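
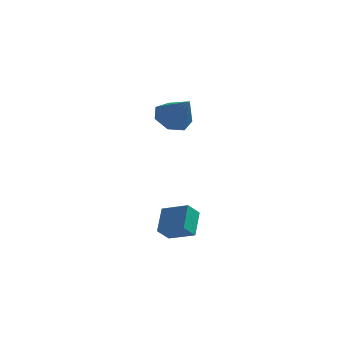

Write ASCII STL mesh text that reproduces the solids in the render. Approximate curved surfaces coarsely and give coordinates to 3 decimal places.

solid 
facet normal -0.554 0.436 -0.709
outer loop
vertex -2.458 2.215 2.163
vertex -3.339 1.721 2.548
vertex -2.932 2.684 2.822
endloop
endfacet
facet normal 0.838 0.479 0.262
outer loop
vertex -2.458 2.215 2.163
vertex -2.932 2.684 2.822
vertex -2.241 0.859 3.952
endloop
endfacet
facet normal -0.554 0.436 -0.709
outer loop
vertex -2.932 2.684 2.822
vertex -3.339 1.721 2.548
vertex -3.712 2.428 3.274
endloop
endfacet
facet normal 0.259 0.577 0.774
outer loop
vertex -2.932 2.684 2.822
vertex -3.712 2.428 3.274
vertex -2.241 0.859 3.952
endloop
endfacet
facet normal -0.554 0.436 -0.709
outer loop
vertex -3.712 2.428 3.274
vertex -3.339 1.721 2.548
vertex -4.211 1.64 3.179
endloop
endfacet
facet normal -0.330 0.096 0.939
outer loop
vertex -3.712 2.428 3.274
vertex -4.211 1.64 3.179
vertex -2.241 0.859 3.952
endloop
endfacet
facet normal -0.554 0.436 -0.709
outer loop
vertex -4.211 1.64 3.179
vertex -3.339 1.721 2.548
vertex -4.053 0.913 2.609
endloop
endfacet
facet normal -0.487 -0.602 0.633
outer loop
vertex -4.211 1.64 3.179
vertex -4.053 0.913 2.609
vertex -2.241 0.859 3.952
endloop
endfacet
facet normal -0.554 0.436 -0.710
outer loop
vertex -4.053 0.913 2.609
vertex -3.339 1.721 2.548
vertex -3.356 0.795 1.993
endloop
endfacet
facet normal -0.093 -0.992 0.085
outer loop
vertex -4.053 0.913 2.609
vertex -3.356 0.795 1.993
vertex -2.241 0.859 3.952
endloop
endfacet
facet normal -0.555 0.435 -0.709
outer loop
vertex -3.356 0.795 1.993
vertex -3.339 1.721 2.548
vertex -2.647 1.374 1.794
endloop
endfacet
facet normal 0.555 -0.779 -0.290
outer loop
vertex -3.356 0.795 1.993
vertex -2.647 1.374 1.794
vertex -2.241 0.859 3.952
endloop
endfacet
facet normal -0.554 0.436 -0.709
outer loop
vertex -2.647 1.374 1.794
vertex -3.339 1.721 2.548
vertex -2.458 2.215 2.163
endloop
endfacet
facet normal 0.969 -0.125 -0.212
outer loop
vertex -2.647 1.374 1.794
vertex -2.458 2.215 2.163
vertex -2.241 0.859 3.952
endloop
endfacet
facet normal -0.921 0.217 -0.324
outer loop
vertex -3.007 -1.579 -2.578
vertex -2.602 -0.919 -3.288
vertex -2.916 -2.767 -3.631
endloop
endfacet
facet normal -0.386 -0.628 0.676
outer loop
vertex -1.498 -3.101 -3.132
vertex -3.007 -1.579 -2.578
vertex -2.916 -2.767 -3.631
endloop
endfacet
facet normal -0.921 0.217 -0.324
outer loop
vertex -2.916 -2.767 -3.631
vertex -2.602 -0.919 -3.288
vertex -2.511 -2.108 -4.341
endloop
endfacet
facet normal 0.057 -0.748 -0.662
outer loop
vertex -2.511 -2.108 -4.341
vertex -1.498 -3.101 -3.132
vertex -2.916 -2.767 -3.631
endloop
endfacet
facet normal -0.057 0.747 0.662
outer loop
vertex -3.007 -1.579 -2.578
vertex -1.184 -1.253 -2.789
vertex -2.602 -0.919 -3.288
endloop
endfacet
facet normal -0.385 -0.628 0.676
outer loop
vertex -1.589 -1.912 -2.079
vertex -3.007 -1.579 -2.578
vertex -1.498 -3.101 -3.132
endloop
endfacet
facet normal -0.057 0.748 0.661
outer loop
vertex -1.589 -1.912 -2.079
vertex -1.184 -1.253 -2.789
vertex -3.007 -1.579 -2.578
endloop
endfacet
facet normal 0.386 0.628 -0.676
outer loop
vertex -2.602 -0.919 -3.288
vertex -1.184 -1.253 -2.789
vertex -2.511 -2.108 -4.341
endloop
endfacet
facet normal 0.057 -0.747 -0.662
outer loop
vertex -1.093 -2.441 -3.842
vertex -1.498 -3.101 -3.132
vertex -2.511 -2.108 -4.341
endloop
endfacet
facet normal 0.385 0.628 -0.676
outer loop
vertex -2.511 -2.108 -4.341
vertex -1.184 -1.253 -2.789
vertex -1.093 -2.441 -3.842
endloop
endfacet
facet normal 0.921 -0.217 0.324
outer loop
vertex -1.093 -2.441 -3.842
vertex -1.589 -1.912 -2.079
vertex -1.498 -3.101 -3.132
endloop
endfacet
facet normal 0.921 -0.217 0.324
outer loop
vertex -1.184 -1.253 -2.789
vertex -1.589 -1.912 -2.079
vertex -1.093 -2.441 -3.842
endloop
endfacet

endsolid


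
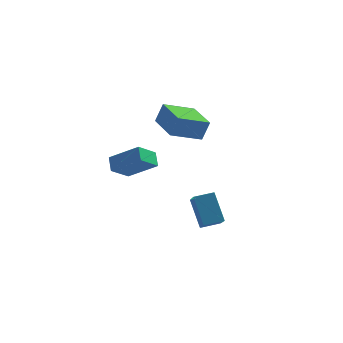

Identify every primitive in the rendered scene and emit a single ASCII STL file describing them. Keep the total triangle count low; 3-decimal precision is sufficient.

solid 
facet normal -0.824 0.160 -0.543
outer loop
vertex -4.369 -2.265 2.203
vertex -4.617 -1.569 2.784
vertex -3.678 -1.365 1.419
endloop
endfacet
facet normal 0.263 -0.741 -0.618
outer loop
vertex -2.103 -1.671 2.456
vertex -4.369 -2.265 2.203
vertex -3.678 -1.365 1.419
endloop
endfacet
facet normal -0.824 0.161 -0.543
outer loop
vertex -3.678 -1.365 1.419
vertex -4.617 -1.569 2.784
vertex -3.925 -0.669 2.0
endloop
endfacet
facet normal 0.501 0.652 -0.569
outer loop
vertex -3.925 -0.669 2.0
vertex -2.103 -1.671 2.456
vertex -3.678 -1.365 1.419
endloop
endfacet
facet normal -0.501 -0.653 0.568
outer loop
vertex -4.369 -2.265 2.203
vertex -3.042 -1.875 3.821
vertex -4.617 -1.569 2.784
endloop
endfacet
facet normal 0.263 -0.741 -0.618
outer loop
vertex -2.795 -2.571 3.24
vertex -4.369 -2.265 2.203
vertex -2.103 -1.671 2.456
endloop
endfacet
facet normal -0.501 -0.652 0.568
outer loop
vertex -2.795 -2.571 3.24
vertex -3.042 -1.875 3.821
vertex -4.369 -2.265 2.203
endloop
endfacet
facet normal -0.263 0.741 0.618
outer loop
vertex -4.617 -1.569 2.784
vertex -3.042 -1.875 3.821
vertex -3.925 -0.669 2.0
endloop
endfacet
facet normal 0.501 0.653 -0.568
outer loop
vertex -2.351 -0.975 3.037
vertex -2.103 -1.671 2.456
vertex -3.925 -0.669 2.0
endloop
endfacet
facet normal -0.263 0.741 0.618
outer loop
vertex -3.925 -0.669 2.0
vertex -3.042 -1.875 3.821
vertex -2.351 -0.975 3.037
endloop
endfacet
facet normal 0.824 -0.160 0.544
outer loop
vertex -2.351 -0.975 3.037
vertex -2.795 -2.571 3.24
vertex -2.103 -1.671 2.456
endloop
endfacet
facet normal 0.825 -0.160 0.543
outer loop
vertex -3.042 -1.875 3.821
vertex -2.795 -2.571 3.24
vertex -2.351 -0.975 3.037
endloop
endfacet
facet normal -0.797 -0.501 0.338
outer loop
vertex -1.674 1.716 4.273
vertex -2.806 3.577 4.361
vertex -2.06 1.537 3.098
endloop
endfacet
facet normal 0.519 -0.854 -0.040
outer loop
vertex -0.554 2.483 2.459
vertex -1.674 1.716 4.273
vertex -2.06 1.537 3.098
endloop
endfacet
facet normal -0.797 -0.501 0.338
outer loop
vertex -2.06 1.537 3.098
vertex -2.806 3.577 4.361
vertex -3.192 3.398 3.186
endloop
endfacet
facet normal -0.309 -0.143 -0.940
outer loop
vertex -3.192 3.398 3.186
vertex -0.554 2.483 2.459
vertex -2.06 1.537 3.098
endloop
endfacet
facet normal 0.309 0.143 0.940
outer loop
vertex -1.674 1.716 4.273
vertex -1.3 4.523 3.722
vertex -2.806 3.577 4.361
endloop
endfacet
facet normal 0.519 -0.854 -0.040
outer loop
vertex -0.168 2.662 3.634
vertex -1.674 1.716 4.273
vertex -0.554 2.483 2.459
endloop
endfacet
facet normal 0.309 0.143 0.940
outer loop
vertex -0.168 2.662 3.634
vertex -1.3 4.523 3.722
vertex -1.674 1.716 4.273
endloop
endfacet
facet normal -0.519 0.854 0.040
outer loop
vertex -2.806 3.577 4.361
vertex -1.3 4.523 3.722
vertex -3.192 3.398 3.186
endloop
endfacet
facet normal -0.309 -0.143 -0.940
outer loop
vertex -1.686 4.344 2.547
vertex -0.554 2.483 2.459
vertex -3.192 3.398 3.186
endloop
endfacet
facet normal -0.519 0.854 0.040
outer loop
vertex -3.192 3.398 3.186
vertex -1.3 4.523 3.722
vertex -1.686 4.344 2.547
endloop
endfacet
facet normal 0.797 0.501 -0.338
outer loop
vertex -1.686 4.344 2.547
vertex -0.168 2.662 3.634
vertex -0.554 2.483 2.459
endloop
endfacet
facet normal 0.797 0.501 -0.338
outer loop
vertex -1.3 4.523 3.722
vertex -0.168 2.662 3.634
vertex -1.686 4.344 2.547
endloop
endfacet
facet normal -0.356 0.460 0.813
outer loop
vertex -0.056 -3.183 1.226
vertex 0.918 -2.787 1.429
vertex -0.509 -1.471 0.06
endloop
endfacet
facet normal -0.910 -0.369 -0.189
outer loop
vertex 0.142 -2.313 -1.429
vertex -0.056 -3.183 1.226
vertex -0.509 -1.471 0.06
endloop
endfacet
facet normal -0.356 0.460 0.813
outer loop
vertex -0.509 -1.471 0.06
vertex 0.918 -2.787 1.429
vertex 0.464 -1.076 0.262
endloop
endfacet
facet normal -0.214 0.807 -0.550
outer loop
vertex 0.464 -1.076 0.262
vertex 0.142 -2.313 -1.429
vertex -0.509 -1.471 0.06
endloop
endfacet
facet normal 0.214 -0.807 0.550
outer loop
vertex -0.056 -3.183 1.226
vertex 1.569 -3.629 -0.06
vertex 0.918 -2.787 1.429
endloop
endfacet
facet normal -0.909 -0.370 -0.189
outer loop
vertex 0.596 -4.024 -0.262
vertex -0.056 -3.183 1.226
vertex 0.142 -2.313 -1.429
endloop
endfacet
facet normal 0.214 -0.807 0.550
outer loop
vertex 0.596 -4.024 -0.262
vertex 1.569 -3.629 -0.06
vertex -0.056 -3.183 1.226
endloop
endfacet
facet normal 0.910 0.370 0.189
outer loop
vertex 0.918 -2.787 1.429
vertex 1.569 -3.629 -0.06
vertex 0.464 -1.076 0.262
endloop
endfacet
facet normal -0.214 0.807 -0.550
outer loop
vertex 1.116 -1.917 -1.226
vertex 0.142 -2.313 -1.429
vertex 0.464 -1.076 0.262
endloop
endfacet
facet normal 0.910 0.370 0.190
outer loop
vertex 0.464 -1.076 0.262
vertex 1.569 -3.629 -0.06
vertex 1.116 -1.917 -1.226
endloop
endfacet
facet normal 0.357 -0.460 -0.813
outer loop
vertex 1.116 -1.917 -1.226
vertex 0.596 -4.024 -0.262
vertex 0.142 -2.313 -1.429
endloop
endfacet
facet normal 0.356 -0.460 -0.814
outer loop
vertex 1.569 -3.629 -0.06
vertex 0.596 -4.024 -0.262
vertex 1.116 -1.917 -1.226
endloop
endfacet

endsolid


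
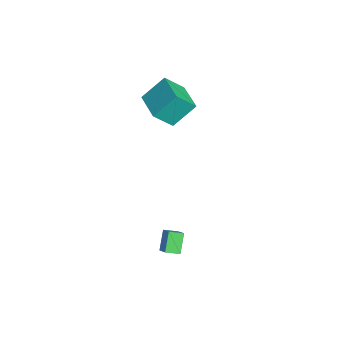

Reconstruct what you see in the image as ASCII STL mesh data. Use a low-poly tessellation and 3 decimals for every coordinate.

solid 
facet normal -0.624 0.273 0.732
outer loop
vertex 1.878 1.491 -2.91
vertex 1.922 2.298 -3.173
vertex 1.091 1.334 -3.523
endloop
endfacet
facet normal -0.052 -0.949 0.310
outer loop
vertex 1.898 0.982 -4.467
vertex 1.878 1.491 -2.91
vertex 1.091 1.334 -3.523
endloop
endfacet
facet normal -0.625 0.274 0.731
outer loop
vertex 1.091 1.334 -3.523
vertex 1.922 2.298 -3.173
vertex 1.136 2.141 -3.787
endloop
endfacet
facet normal -0.779 -0.155 -0.608
outer loop
vertex 1.136 2.141 -3.787
vertex 1.898 0.982 -4.467
vertex 1.091 1.334 -3.523
endloop
endfacet
facet normal 0.779 0.156 0.608
outer loop
vertex 1.878 1.491 -2.91
vertex 2.729 1.946 -4.117
vertex 1.922 2.298 -3.173
endloop
endfacet
facet normal -0.052 -0.949 0.310
outer loop
vertex 2.684 1.139 -3.853
vertex 1.878 1.491 -2.91
vertex 1.898 0.982 -4.467
endloop
endfacet
facet normal 0.779 0.155 0.608
outer loop
vertex 2.684 1.139 -3.853
vertex 2.729 1.946 -4.117
vertex 1.878 1.491 -2.91
endloop
endfacet
facet normal 0.052 0.949 -0.309
outer loop
vertex 1.922 2.298 -3.173
vertex 2.729 1.946 -4.117
vertex 1.136 2.141 -3.787
endloop
endfacet
facet normal -0.779 -0.156 -0.608
outer loop
vertex 1.942 1.789 -4.73
vertex 1.898 0.982 -4.467
vertex 1.136 2.141 -3.787
endloop
endfacet
facet normal 0.052 0.949 -0.310
outer loop
vertex 1.136 2.141 -3.787
vertex 2.729 1.946 -4.117
vertex 1.942 1.789 -4.73
endloop
endfacet
facet normal 0.626 -0.272 -0.731
outer loop
vertex 1.942 1.789 -4.73
vertex 2.684 1.139 -3.853
vertex 1.898 0.982 -4.467
endloop
endfacet
facet normal 0.624 -0.274 -0.731
outer loop
vertex 2.729 1.946 -4.117
vertex 2.684 1.139 -3.853
vertex 1.942 1.789 -4.73
endloop
endfacet
facet normal -0.989 -0.145 -0.007
outer loop
vertex -4.663 2.516 4.225
vertex -4.818 3.63 3.059
vertex -4.461 1.207 2.947
endloop
endfacet
facet normal 0.096 -0.688 0.720
outer loop
vertex -2.542 1.49 2.961
vertex -4.663 2.516 4.225
vertex -4.461 1.207 2.947
endloop
endfacet
facet normal -0.989 -0.145 -0.007
outer loop
vertex -4.461 1.207 2.947
vertex -4.818 3.63 3.059
vertex -4.617 2.322 1.782
endloop
endfacet
facet normal 0.110 -0.711 -0.695
outer loop
vertex -4.617 2.322 1.782
vertex -2.542 1.49 2.961
vertex -4.461 1.207 2.947
endloop
endfacet
facet normal -0.110 0.711 0.694
outer loop
vertex -4.663 2.516 4.225
vertex -2.899 3.913 3.073
vertex -4.818 3.63 3.059
endloop
endfacet
facet normal 0.096 -0.688 0.720
outer loop
vertex -2.743 2.798 4.238
vertex -4.663 2.516 4.225
vertex -2.542 1.49 2.961
endloop
endfacet
facet normal -0.109 0.711 0.695
outer loop
vertex -2.743 2.798 4.238
vertex -2.899 3.913 3.073
vertex -4.663 2.516 4.225
endloop
endfacet
facet normal -0.096 0.688 -0.720
outer loop
vertex -4.818 3.63 3.059
vertex -2.899 3.913 3.073
vertex -4.617 2.322 1.782
endloop
endfacet
facet normal 0.109 -0.711 -0.694
outer loop
vertex -2.697 2.604 1.795
vertex -2.542 1.49 2.961
vertex -4.617 2.322 1.782
endloop
endfacet
facet normal -0.096 0.688 -0.720
outer loop
vertex -4.617 2.322 1.782
vertex -2.899 3.913 3.073
vertex -2.697 2.604 1.795
endloop
endfacet
facet normal 0.989 0.145 0.007
outer loop
vertex -2.697 2.604 1.795
vertex -2.743 2.798 4.238
vertex -2.542 1.49 2.961
endloop
endfacet
facet normal 0.989 0.146 0.007
outer loop
vertex -2.899 3.913 3.073
vertex -2.743 2.798 4.238
vertex -2.697 2.604 1.795
endloop
endfacet

endsolid


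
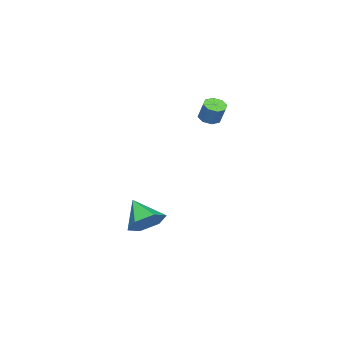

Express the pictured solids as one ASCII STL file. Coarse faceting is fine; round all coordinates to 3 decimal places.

solid 
facet normal -0.279 -0.376 -0.884
outer loop
vertex -2.073 -0.211 1.543
vertex -2.414 0.226 1.465
vertex -1.879 0.115 1.343
endloop
endfacet
facet normal 0.847 -0.530 -0.042
outer loop
vertex -2.073 -0.211 1.543
vertex -1.879 0.115 1.343
vertex -1.785 0.177 2.453
endloop
endfacet
facet normal 0.846 -0.531 -0.042
outer loop
vertex -1.785 0.177 2.453
vertex -1.879 0.115 1.343
vertex -1.591 0.502 2.253
endloop
endfacet
facet normal 0.280 0.376 0.883
outer loop
vertex -1.785 0.177 2.453
vertex -1.591 0.502 2.253
vertex -2.126 0.614 2.375
endloop
endfacet
facet normal -0.280 -0.377 -0.883
outer loop
vertex -1.879 0.115 1.343
vertex -2.414 0.226 1.465
vertex -1.999 0.506 1.214
endloop
endfacet
facet normal 0.919 0.163 -0.360
outer loop
vertex -1.879 0.115 1.343
vertex -1.999 0.506 1.214
vertex -1.591 0.502 2.253
endloop
endfacet
facet normal 0.919 0.161 -0.360
outer loop
vertex -1.591 0.502 2.253
vertex -1.999 0.506 1.214
vertex -1.71 0.893 2.124
endloop
endfacet
facet normal 0.280 0.377 0.883
outer loop
vertex -1.591 0.502 2.253
vertex -1.71 0.893 2.124
vertex -2.126 0.614 2.375
endloop
endfacet
facet normal -0.281 -0.375 -0.883
outer loop
vertex -1.999 0.506 1.214
vertex -2.414 0.226 1.465
vertex -2.362 0.733 1.233
endloop
endfacet
facet normal 0.451 0.761 -0.467
outer loop
vertex -1.999 0.506 1.214
vertex -2.362 0.733 1.233
vertex -1.71 0.893 2.124
endloop
endfacet
facet normal 0.453 0.759 -0.468
outer loop
vertex -1.71 0.893 2.124
vertex -2.362 0.733 1.233
vertex -2.073 1.121 2.142
endloop
endfacet
facet normal 0.280 0.377 0.883
outer loop
vertex -1.71 0.893 2.124
vertex -2.073 1.121 2.142
vertex -2.126 0.614 2.375
endloop
endfacet
facet normal -0.279 -0.376 -0.884
outer loop
vertex -2.362 0.733 1.233
vertex -2.414 0.226 1.465
vertex -2.755 0.663 1.387
endloop
endfacet
facet normal -0.280 0.912 -0.300
outer loop
vertex -2.362 0.733 1.233
vertex -2.755 0.663 1.387
vertex -2.073 1.121 2.142
endloop
endfacet
facet normal -0.280 0.912 -0.300
outer loop
vertex -2.073 1.121 2.142
vertex -2.755 0.663 1.387
vertex -2.467 1.051 2.297
endloop
endfacet
facet normal 0.280 0.376 0.883
outer loop
vertex -2.073 1.121 2.142
vertex -2.467 1.051 2.297
vertex -2.126 0.614 2.375
endloop
endfacet
facet normal -0.280 -0.376 -0.883
outer loop
vertex -2.755 0.663 1.387
vertex -2.414 0.226 1.465
vertex -2.949 0.338 1.587
endloop
endfacet
facet normal -0.846 0.531 0.042
outer loop
vertex -2.755 0.663 1.387
vertex -2.949 0.338 1.587
vertex -2.467 1.051 2.297
endloop
endfacet
facet normal -0.847 0.530 0.043
outer loop
vertex -2.467 1.051 2.297
vertex -2.949 0.338 1.587
vertex -2.661 0.725 2.497
endloop
endfacet
facet normal 0.279 0.376 0.884
outer loop
vertex -2.467 1.051 2.297
vertex -2.661 0.725 2.497
vertex -2.126 0.614 2.375
endloop
endfacet
facet normal -0.280 -0.377 -0.883
outer loop
vertex -2.949 0.338 1.587
vertex -2.414 0.226 1.465
vertex -2.83 -0.053 1.716
endloop
endfacet
facet normal -0.919 -0.161 0.359
outer loop
vertex -2.949 0.338 1.587
vertex -2.83 -0.053 1.716
vertex -2.661 0.725 2.497
endloop
endfacet
facet normal -0.918 -0.163 0.361
outer loop
vertex -2.661 0.725 2.497
vertex -2.83 -0.053 1.716
vertex -2.541 0.334 2.626
endloop
endfacet
facet normal 0.280 0.377 0.883
outer loop
vertex -2.661 0.725 2.497
vertex -2.541 0.334 2.626
vertex -2.126 0.614 2.375
endloop
endfacet
facet normal -0.280 -0.377 -0.883
outer loop
vertex -2.83 -0.053 1.716
vertex -2.414 0.226 1.465
vertex -2.467 -0.281 1.698
endloop
endfacet
facet normal -0.454 -0.759 0.467
outer loop
vertex -2.83 -0.053 1.716
vertex -2.467 -0.281 1.698
vertex -2.541 0.334 2.626
endloop
endfacet
facet normal -0.451 -0.760 0.468
outer loop
vertex -2.541 0.334 2.626
vertex -2.467 -0.281 1.698
vertex -2.178 0.107 2.607
endloop
endfacet
facet normal 0.281 0.375 0.883
outer loop
vertex -2.541 0.334 2.626
vertex -2.178 0.107 2.607
vertex -2.126 0.614 2.375
endloop
endfacet
facet normal -0.280 -0.376 -0.883
outer loop
vertex -2.467 -0.281 1.698
vertex -2.414 0.226 1.465
vertex -2.073 -0.211 1.543
endloop
endfacet
facet normal 0.280 -0.912 0.300
outer loop
vertex -2.467 -0.281 1.698
vertex -2.073 -0.211 1.543
vertex -2.178 0.107 2.607
endloop
endfacet
facet normal 0.280 -0.912 0.300
outer loop
vertex -2.178 0.107 2.607
vertex -2.073 -0.211 1.543
vertex -1.785 0.177 2.453
endloop
endfacet
facet normal 0.279 0.376 0.884
outer loop
vertex -2.178 0.107 2.607
vertex -1.785 0.177 2.453
vertex -2.126 0.614 2.375
endloop
endfacet
facet normal 0.409 0.644 -0.646
outer loop
vertex 1.506 -2.003 -4.453
vertex 0.987 -1.3 -4.081
vertex 1.848 -1.493 -3.728
endloop
endfacet
facet normal 0.549 -0.783 0.292
outer loop
vertex 1.506 -2.003 -4.453
vertex 1.848 -1.493 -3.728
vertex 0.353 -2.3 -3.079
endloop
endfacet
facet normal 0.409 0.644 -0.646
outer loop
vertex 1.848 -1.493 -3.728
vertex 0.987 -1.3 -4.081
vertex 1.328 -0.79 -3.356
endloop
endfacet
facet normal 0.453 -0.131 0.882
outer loop
vertex 1.848 -1.493 -3.728
vertex 1.328 -0.79 -3.356
vertex 0.353 -2.3 -3.079
endloop
endfacet
facet normal 0.408 0.645 -0.646
outer loop
vertex 1.328 -0.79 -3.356
vertex 0.987 -1.3 -4.081
vertex 0.467 -0.598 -3.708
endloop
endfacet
facet normal -0.287 0.349 0.892
outer loop
vertex 1.328 -0.79 -3.356
vertex 0.467 -0.598 -3.708
vertex 0.353 -2.3 -3.079
endloop
endfacet
facet normal 0.408 0.645 -0.646
outer loop
vertex 0.467 -0.598 -3.708
vertex 0.987 -1.3 -4.081
vertex 0.126 -1.108 -4.433
endloop
endfacet
facet normal -0.933 0.178 0.313
outer loop
vertex 0.467 -0.598 -3.708
vertex 0.126 -1.108 -4.433
vertex 0.353 -2.3 -3.079
endloop
endfacet
facet normal 0.408 0.644 -0.647
outer loop
vertex 0.126 -1.108 -4.433
vertex 0.987 -1.3 -4.081
vertex 0.645 -1.811 -4.806
endloop
endfacet
facet normal -0.837 -0.472 -0.275
outer loop
vertex 0.126 -1.108 -4.433
vertex 0.645 -1.811 -4.806
vertex 0.353 -2.3 -3.079
endloop
endfacet
facet normal 0.409 0.644 -0.647
outer loop
vertex 0.645 -1.811 -4.806
vertex 0.987 -1.3 -4.081
vertex 1.506 -2.003 -4.453
endloop
endfacet
facet normal -0.095 -0.953 -0.286
outer loop
vertex 0.645 -1.811 -4.806
vertex 1.506 -2.003 -4.453
vertex 0.353 -2.3 -3.079
endloop
endfacet

endsolid


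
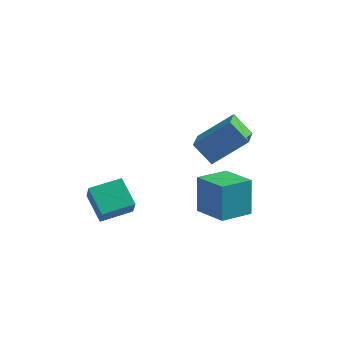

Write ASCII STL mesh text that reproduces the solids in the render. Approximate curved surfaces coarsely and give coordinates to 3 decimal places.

solid 
facet normal -0.846 0.487 -0.216
outer loop
vertex 1.335 0.968 1.059
vertex 2.203 2.357 0.789
vertex 1.534 0.479 -0.819
endloop
endfacet
facet normal -0.523 -0.837 0.162
outer loop
vertex 3.057 -0.397 -0.429
vertex 1.335 0.968 1.059
vertex 1.534 0.479 -0.819
endloop
endfacet
facet normal -0.846 0.487 -0.216
outer loop
vertex 1.534 0.479 -0.819
vertex 2.203 2.357 0.789
vertex 2.402 1.869 -1.088
endloop
endfacet
facet normal 0.103 -0.250 -0.963
outer loop
vertex 2.402 1.869 -1.088
vertex 3.057 -0.397 -0.429
vertex 1.534 0.479 -0.819
endloop
endfacet
facet normal -0.102 0.251 0.963
outer loop
vertex 1.335 0.968 1.059
vertex 3.726 1.481 1.179
vertex 2.203 2.357 0.789
endloop
endfacet
facet normal -0.523 -0.837 0.162
outer loop
vertex 2.858 0.091 1.448
vertex 1.335 0.968 1.059
vertex 3.057 -0.397 -0.429
endloop
endfacet
facet normal -0.102 0.250 0.963
outer loop
vertex 2.858 0.091 1.448
vertex 3.726 1.481 1.179
vertex 1.335 0.968 1.059
endloop
endfacet
facet normal 0.523 0.837 -0.162
outer loop
vertex 2.203 2.357 0.789
vertex 3.726 1.481 1.179
vertex 2.402 1.869 -1.088
endloop
endfacet
facet normal 0.102 -0.251 -0.963
outer loop
vertex 3.925 0.992 -0.699
vertex 3.057 -0.397 -0.429
vertex 2.402 1.869 -1.088
endloop
endfacet
facet normal 0.523 0.837 -0.162
outer loop
vertex 2.402 1.869 -1.088
vertex 3.726 1.481 1.179
vertex 3.925 0.992 -0.699
endloop
endfacet
facet normal 0.846 -0.487 0.216
outer loop
vertex 3.925 0.992 -0.699
vertex 2.858 0.091 1.448
vertex 3.057 -0.397 -0.429
endloop
endfacet
facet normal 0.846 -0.487 0.216
outer loop
vertex 3.726 1.481 1.179
vertex 2.858 0.091 1.448
vertex 3.925 0.992 -0.699
endloop
endfacet
facet normal -0.702 0.104 0.705
outer loop
vertex 0.907 1.535 2.764
vertex 2.319 2.451 4.036
vertex 0.386 3.45 1.963
endloop
endfacet
facet normal -0.669 -0.434 -0.603
outer loop
vertex 1.341 3.309 1.004
vertex 0.907 1.535 2.764
vertex 0.386 3.45 1.963
endloop
endfacet
facet normal -0.702 0.104 0.705
outer loop
vertex 0.386 3.45 1.963
vertex 2.319 2.451 4.036
vertex 1.799 4.366 3.235
endloop
endfacet
facet normal -0.243 0.895 -0.374
outer loop
vertex 1.799 4.366 3.235
vertex 1.341 3.309 1.004
vertex 0.386 3.45 1.963
endloop
endfacet
facet normal 0.244 -0.895 0.374
outer loop
vertex 0.907 1.535 2.764
vertex 3.274 2.31 3.077
vertex 2.319 2.451 4.036
endloop
endfacet
facet normal -0.670 -0.434 -0.603
outer loop
vertex 1.861 1.394 1.805
vertex 0.907 1.535 2.764
vertex 1.341 3.309 1.004
endloop
endfacet
facet normal 0.244 -0.895 0.374
outer loop
vertex 1.861 1.394 1.805
vertex 3.274 2.31 3.077
vertex 0.907 1.535 2.764
endloop
endfacet
facet normal 0.669 0.434 0.603
outer loop
vertex 2.319 2.451 4.036
vertex 3.274 2.31 3.077
vertex 1.799 4.366 3.235
endloop
endfacet
facet normal -0.244 0.895 -0.374
outer loop
vertex 2.753 4.225 2.276
vertex 1.341 3.309 1.004
vertex 1.799 4.366 3.235
endloop
endfacet
facet normal 0.670 0.434 0.602
outer loop
vertex 1.799 4.366 3.235
vertex 3.274 2.31 3.077
vertex 2.753 4.225 2.276
endloop
endfacet
facet normal 0.702 -0.104 -0.704
outer loop
vertex 2.753 4.225 2.276
vertex 1.861 1.394 1.805
vertex 1.341 3.309 1.004
endloop
endfacet
facet normal 0.702 -0.104 -0.705
outer loop
vertex 3.274 2.31 3.077
vertex 1.861 1.394 1.805
vertex 2.753 4.225 2.276
endloop
endfacet
facet normal -0.643 0.538 0.545
outer loop
vertex -3.244 -0.702 0.179
vertex -2.105 0.427 0.408
vertex -3.63 -0.1 -0.871
endloop
endfacet
facet normal -0.703 -0.697 -0.141
outer loop
vertex -2.595 -0.967 -1.748
vertex -3.244 -0.702 0.179
vertex -3.63 -0.1 -0.871
endloop
endfacet
facet normal -0.643 0.538 0.545
outer loop
vertex -3.63 -0.1 -0.871
vertex -2.105 0.427 0.408
vertex -2.491 1.029 -0.642
endloop
endfacet
facet normal -0.304 0.474 -0.827
outer loop
vertex -2.491 1.029 -0.642
vertex -2.595 -0.967 -1.748
vertex -3.63 -0.1 -0.871
endloop
endfacet
facet normal 0.304 -0.474 0.827
outer loop
vertex -3.244 -0.702 0.179
vertex -1.07 -0.44 -0.469
vertex -2.105 0.427 0.408
endloop
endfacet
facet normal -0.703 -0.697 -0.141
outer loop
vertex -2.209 -1.569 -0.698
vertex -3.244 -0.702 0.179
vertex -2.595 -0.967 -1.748
endloop
endfacet
facet normal 0.304 -0.474 0.827
outer loop
vertex -2.209 -1.569 -0.698
vertex -1.07 -0.44 -0.469
vertex -3.244 -0.702 0.179
endloop
endfacet
facet normal 0.703 0.697 0.141
outer loop
vertex -2.105 0.427 0.408
vertex -1.07 -0.44 -0.469
vertex -2.491 1.029 -0.642
endloop
endfacet
facet normal -0.304 0.474 -0.827
outer loop
vertex -1.456 0.162 -1.519
vertex -2.595 -0.967 -1.748
vertex -2.491 1.029 -0.642
endloop
endfacet
facet normal 0.703 0.697 0.141
outer loop
vertex -2.491 1.029 -0.642
vertex -1.07 -0.44 -0.469
vertex -1.456 0.162 -1.519
endloop
endfacet
facet normal 0.643 -0.538 -0.545
outer loop
vertex -1.456 0.162 -1.519
vertex -2.209 -1.569 -0.698
vertex -2.595 -0.967 -1.748
endloop
endfacet
facet normal 0.643 -0.538 -0.545
outer loop
vertex -1.07 -0.44 -0.469
vertex -2.209 -1.569 -0.698
vertex -1.456 0.162 -1.519
endloop
endfacet

endsolid


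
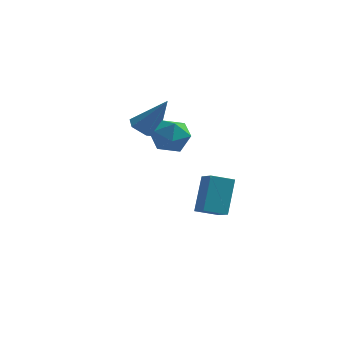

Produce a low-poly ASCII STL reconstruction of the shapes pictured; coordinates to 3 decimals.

solid 
facet normal -0.389 -0.175 0.905
outer loop
vertex -0.079 -1.227 2.874
vertex -0.206 -2.251 2.621
vertex 0.698 -1.923 3.073
endloop
endfacet
facet normal 0.084 0.360 0.929
outer loop
vertex -0.079 -1.227 2.874
vertex 0.698 -1.923 3.073
vertex 0.932 -0.965 2.681
endloop
endfacet
facet normal -0.134 0.868 0.479
outer loop
vertex -0.079 -1.227 2.874
vertex 0.932 -0.965 2.681
vertex 0.173 -0.699 1.987
endloop
endfacet
facet normal -0.742 0.648 0.175
outer loop
vertex -0.079 -1.227 2.874
vertex 0.173 -0.699 1.987
vertex -0.53 -1.494 1.95
endloop
endfacet
facet normal -0.899 0.003 0.438
outer loop
vertex -0.079 -1.227 2.874
vertex -0.53 -1.494 1.95
vertex -0.206 -2.251 2.621
endloop
endfacet
facet normal 0.710 0.111 0.695
outer loop
vertex 0.932 -0.965 2.681
vertex 0.698 -1.923 3.073
vertex 1.43 -1.826 2.31
endloop
endfacet
facet normal -0.054 -0.753 0.655
outer loop
vertex 0.698 -1.923 3.073
vertex -0.206 -2.251 2.621
vertex 0.727 -2.621 2.273
endloop
endfacet
facet normal -0.879 -0.465 -0.100
outer loop
vertex -0.206 -2.251 2.621
vertex -0.53 -1.494 1.95
vertex -0.032 -2.355 1.579
endloop
endfacet
facet normal -0.625 0.577 -0.526
outer loop
vertex -0.53 -1.494 1.95
vertex 0.173 -0.699 1.987
vertex 0.202 -1.397 1.187
endloop
endfacet
facet normal 0.358 0.933 -0.033
outer loop
vertex 0.173 -0.699 1.987
vertex 0.932 -0.965 2.681
vertex 1.106 -1.069 1.639
endloop
endfacet
facet normal 0.742 -0.648 -0.175
outer loop
vertex 0.979 -2.093 1.386
vertex 1.43 -1.826 2.31
vertex 0.727 -2.621 2.273
endloop
endfacet
facet normal 0.134 -0.868 -0.479
outer loop
vertex 0.979 -2.093 1.386
vertex 0.727 -2.621 2.273
vertex -0.032 -2.355 1.579
endloop
endfacet
facet normal -0.084 -0.360 -0.929
outer loop
vertex 0.979 -2.093 1.386
vertex -0.032 -2.355 1.579
vertex 0.202 -1.397 1.187
endloop
endfacet
facet normal 0.389 0.175 -0.905
outer loop
vertex 0.979 -2.093 1.386
vertex 0.202 -1.397 1.187
vertex 1.106 -1.069 1.639
endloop
endfacet
facet normal 0.899 -0.003 -0.438
outer loop
vertex 0.979 -2.093 1.386
vertex 1.106 -1.069 1.639
vertex 1.43 -1.826 2.31
endloop
endfacet
facet normal 0.625 -0.577 0.526
outer loop
vertex 0.727 -2.621 2.273
vertex 1.43 -1.826 2.31
vertex 0.698 -1.923 3.073
endloop
endfacet
facet normal -0.358 -0.933 0.033
outer loop
vertex -0.032 -2.355 1.579
vertex 0.727 -2.621 2.273
vertex -0.206 -2.251 2.621
endloop
endfacet
facet normal -0.710 -0.111 -0.695
outer loop
vertex 0.202 -1.397 1.187
vertex -0.032 -2.355 1.579
vertex -0.53 -1.494 1.95
endloop
endfacet
facet normal 0.054 0.753 -0.655
outer loop
vertex 1.106 -1.069 1.639
vertex 0.202 -1.397 1.187
vertex 0.173 -0.699 1.987
endloop
endfacet
facet normal 0.879 0.465 0.100
outer loop
vertex 1.43 -1.826 2.31
vertex 1.106 -1.069 1.639
vertex 0.932 -0.965 2.681
endloop
endfacet
facet normal -0.855 -0.405 0.325
outer loop
vertex 1.6 1.801 -2.078
vertex 0.964 2.679 -2.658
vertex 1.511 0.567 -3.849
endloop
endfacet
facet normal 0.518 -0.714 0.471
outer loop
vertex 2.596 1.081 -4.262
vertex 1.6 1.801 -2.078
vertex 1.511 0.567 -3.849
endloop
endfacet
facet normal -0.854 -0.405 0.326
outer loop
vertex 1.511 0.567 -3.849
vertex 0.964 2.679 -2.658
vertex 0.874 1.445 -4.429
endloop
endfacet
facet normal -0.041 -0.571 -0.820
outer loop
vertex 0.874 1.445 -4.429
vertex 2.596 1.081 -4.262
vertex 1.511 0.567 -3.849
endloop
endfacet
facet normal 0.041 0.571 0.820
outer loop
vertex 1.6 1.801 -2.078
vertex 2.049 3.193 -3.071
vertex 0.964 2.679 -2.658
endloop
endfacet
facet normal 0.517 -0.714 0.471
outer loop
vertex 2.686 2.315 -2.491
vertex 1.6 1.801 -2.078
vertex 2.596 1.081 -4.262
endloop
endfacet
facet normal 0.041 0.571 0.820
outer loop
vertex 2.686 2.315 -2.491
vertex 2.049 3.193 -3.071
vertex 1.6 1.801 -2.078
endloop
endfacet
facet normal -0.518 0.714 -0.471
outer loop
vertex 0.964 2.679 -2.658
vertex 2.049 3.193 -3.071
vertex 0.874 1.445 -4.429
endloop
endfacet
facet normal -0.041 -0.571 -0.820
outer loop
vertex 1.96 1.959 -4.842
vertex 2.596 1.081 -4.262
vertex 0.874 1.445 -4.429
endloop
endfacet
facet normal -0.517 0.714 -0.472
outer loop
vertex 0.874 1.445 -4.429
vertex 2.049 3.193 -3.071
vertex 1.96 1.959 -4.842
endloop
endfacet
facet normal 0.855 0.404 -0.325
outer loop
vertex 1.96 1.959 -4.842
vertex 2.686 2.315 -2.491
vertex 2.596 1.081 -4.262
endloop
endfacet
facet normal 0.854 0.405 -0.325
outer loop
vertex 2.049 3.193 -3.071
vertex 2.686 2.315 -2.491
vertex 1.96 1.959 -4.842
endloop
endfacet
facet normal -0.511 -0.104 -0.853
outer loop
vertex -1.027 1.618 0.878
vertex -1.464 0.95 1.221
vertex -1.77 1.76 1.306
endloop
endfacet
facet normal 0.254 0.959 0.122
outer loop
vertex -1.027 1.618 0.878
vertex -1.77 1.76 1.306
vertex -0.376 1.17 3.039
endloop
endfacet
facet normal -0.512 -0.104 -0.853
outer loop
vertex -1.77 1.76 1.306
vertex -1.464 0.95 1.221
vertex -2.208 1.091 1.65
endloop
endfacet
facet normal -0.486 0.630 0.606
outer loop
vertex -1.77 1.76 1.306
vertex -2.208 1.091 1.65
vertex -0.376 1.17 3.039
endloop
endfacet
facet normal -0.512 -0.104 -0.853
outer loop
vertex -2.208 1.091 1.65
vertex -1.464 0.95 1.221
vertex -1.902 0.281 1.565
endloop
endfacet
facet normal -0.569 -0.296 0.767
outer loop
vertex -2.208 1.091 1.65
vertex -1.902 0.281 1.565
vertex -0.376 1.17 3.039
endloop
endfacet
facet normal -0.512 -0.103 -0.853
outer loop
vertex -1.902 0.281 1.565
vertex -1.464 0.95 1.221
vertex -1.159 0.14 1.136
endloop
endfacet
facet normal 0.088 -0.891 0.446
outer loop
vertex -1.902 0.281 1.565
vertex -1.159 0.14 1.136
vertex -0.376 1.17 3.039
endloop
endfacet
facet normal -0.511 -0.103 -0.853
outer loop
vertex -1.159 0.14 1.136
vertex -1.464 0.95 1.221
vertex -0.721 0.808 0.793
endloop
endfacet
facet normal 0.827 -0.561 -0.037
outer loop
vertex -1.159 0.14 1.136
vertex -0.721 0.808 0.793
vertex -0.376 1.17 3.039
endloop
endfacet
facet normal -0.511 -0.104 -0.853
outer loop
vertex -0.721 0.808 0.793
vertex -1.464 0.95 1.221
vertex -1.027 1.618 0.878
endloop
endfacet
facet normal 0.910 0.365 -0.199
outer loop
vertex -0.721 0.808 0.793
vertex -1.027 1.618 0.878
vertex -0.376 1.17 3.039
endloop
endfacet

endsolid


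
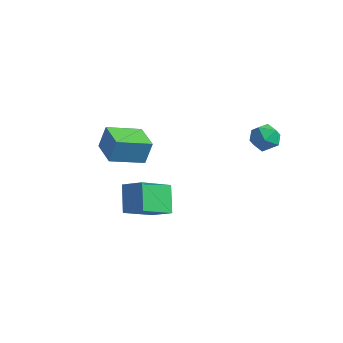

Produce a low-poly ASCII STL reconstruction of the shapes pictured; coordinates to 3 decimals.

solid 
facet normal -0.613 -0.712 0.341
outer loop
vertex -3.516 -2.928 2.511
vertex -4.692 -1.995 2.345
vertex -3.678 -3.334 1.372
endloop
endfacet
facet normal 0.779 -0.618 0.110
outer loop
vertex -2.568 -2.045 0.755
vertex -3.516 -2.928 2.511
vertex -3.678 -3.334 1.372
endloop
endfacet
facet normal -0.613 -0.712 0.341
outer loop
vertex -3.678 -3.334 1.372
vertex -4.692 -1.995 2.345
vertex -4.854 -2.401 1.206
endloop
endfacet
facet normal -0.132 -0.333 -0.934
outer loop
vertex -4.854 -2.401 1.206
vertex -2.568 -2.045 0.755
vertex -3.678 -3.334 1.372
endloop
endfacet
facet normal 0.132 0.333 0.934
outer loop
vertex -3.516 -2.928 2.511
vertex -3.582 -0.706 1.728
vertex -4.692 -1.995 2.345
endloop
endfacet
facet normal 0.779 -0.618 0.110
outer loop
vertex -2.406 -1.639 1.894
vertex -3.516 -2.928 2.511
vertex -2.568 -2.045 0.755
endloop
endfacet
facet normal 0.132 0.333 0.934
outer loop
vertex -2.406 -1.639 1.894
vertex -3.582 -0.706 1.728
vertex -3.516 -2.928 2.511
endloop
endfacet
facet normal -0.779 0.618 -0.110
outer loop
vertex -4.692 -1.995 2.345
vertex -3.582 -0.706 1.728
vertex -4.854 -2.401 1.206
endloop
endfacet
facet normal -0.132 -0.333 -0.934
outer loop
vertex -3.744 -1.112 0.589
vertex -2.568 -2.045 0.755
vertex -4.854 -2.401 1.206
endloop
endfacet
facet normal -0.779 0.618 -0.110
outer loop
vertex -4.854 -2.401 1.206
vertex -3.582 -0.706 1.728
vertex -3.744 -1.112 0.589
endloop
endfacet
facet normal 0.613 0.712 -0.341
outer loop
vertex -3.744 -1.112 0.589
vertex -2.406 -1.639 1.894
vertex -2.568 -2.045 0.755
endloop
endfacet
facet normal 0.613 0.712 -0.341
outer loop
vertex -3.582 -0.706 1.728
vertex -2.406 -1.639 1.894
vertex -3.744 -1.112 0.589
endloop
endfacet
facet normal 0.265 -0.290 0.920
outer loop
vertex 2.422 1.148 2.98
vertex 1.676 0.827 3.094
vertex 2.276 0.367 2.776
endloop
endfacet
facet normal 0.829 -0.281 0.483
outer loop
vertex 2.422 1.148 2.98
vertex 2.276 0.367 2.776
vertex 2.725 0.843 2.282
endloop
endfacet
facet normal 0.897 0.381 0.223
outer loop
vertex 2.422 1.148 2.98
vertex 2.725 0.843 2.282
vertex 2.402 1.597 2.294
endloop
endfacet
facet normal 0.375 0.781 0.500
outer loop
vertex 2.422 1.148 2.98
vertex 2.402 1.597 2.294
vertex 1.754 1.587 2.796
endloop
endfacet
facet normal -0.015 0.366 0.930
outer loop
vertex 2.422 1.148 2.98
vertex 1.754 1.587 2.796
vertex 1.676 0.827 3.094
endloop
endfacet
facet normal 0.692 -0.719 -0.064
outer loop
vertex 2.725 0.843 2.282
vertex 2.276 0.367 2.776
vertex 2.166 0.333 1.964
endloop
endfacet
facet normal -0.221 -0.733 0.644
outer loop
vertex 2.276 0.367 2.776
vertex 1.676 0.827 3.094
vertex 1.518 0.323 2.466
endloop
endfacet
facet normal -0.675 0.328 0.661
outer loop
vertex 1.676 0.827 3.094
vertex 1.754 1.587 2.796
vertex 1.195 1.077 2.478
endloop
endfacet
facet normal -0.043 0.998 -0.036
outer loop
vertex 1.754 1.587 2.796
vertex 2.402 1.597 2.294
vertex 1.644 1.553 1.984
endloop
endfacet
facet normal 0.802 0.351 -0.484
outer loop
vertex 2.402 1.597 2.294
vertex 2.725 0.843 2.282
vertex 2.244 1.093 1.666
endloop
endfacet
facet normal -0.375 -0.781 -0.500
outer loop
vertex 1.498 0.772 1.78
vertex 2.166 0.333 1.964
vertex 1.518 0.323 2.466
endloop
endfacet
facet normal -0.897 -0.381 -0.223
outer loop
vertex 1.498 0.772 1.78
vertex 1.518 0.323 2.466
vertex 1.195 1.077 2.478
endloop
endfacet
facet normal -0.829 0.281 -0.483
outer loop
vertex 1.498 0.772 1.78
vertex 1.195 1.077 2.478
vertex 1.644 1.553 1.984
endloop
endfacet
facet normal -0.265 0.290 -0.920
outer loop
vertex 1.498 0.772 1.78
vertex 1.644 1.553 1.984
vertex 2.244 1.093 1.666
endloop
endfacet
facet normal 0.015 -0.366 -0.930
outer loop
vertex 1.498 0.772 1.78
vertex 2.244 1.093 1.666
vertex 2.166 0.333 1.964
endloop
endfacet
facet normal 0.043 -0.998 0.036
outer loop
vertex 1.518 0.323 2.466
vertex 2.166 0.333 1.964
vertex 2.276 0.367 2.776
endloop
endfacet
facet normal -0.802 -0.351 0.484
outer loop
vertex 1.195 1.077 2.478
vertex 1.518 0.323 2.466
vertex 1.676 0.827 3.094
endloop
endfacet
facet normal -0.692 0.719 0.064
outer loop
vertex 1.644 1.553 1.984
vertex 1.195 1.077 2.478
vertex 1.754 1.587 2.796
endloop
endfacet
facet normal 0.221 0.733 -0.644
outer loop
vertex 2.244 1.093 1.666
vertex 1.644 1.553 1.984
vertex 2.402 1.597 2.294
endloop
endfacet
facet normal 0.675 -0.328 -0.661
outer loop
vertex 2.166 0.333 1.964
vertex 2.244 1.093 1.666
vertex 2.725 0.843 2.282
endloop
endfacet
facet normal -0.863 -0.078 -0.500
outer loop
vertex -2.391 -4.264 1.036
vertex -1.837 -2.709 -0.162
vertex -1.755 -5.221 0.087
endloop
endfacet
facet normal -0.271 -0.763 0.587
outer loop
vertex -0.763 -5.131 0.662
vertex -2.391 -4.264 1.036
vertex -1.755 -5.221 0.087
endloop
endfacet
facet normal -0.863 -0.078 -0.499
outer loop
vertex -1.755 -5.221 0.087
vertex -1.837 -2.709 -0.162
vertex -1.202 -3.665 -1.111
endloop
endfacet
facet normal 0.427 -0.642 -0.637
outer loop
vertex -1.202 -3.665 -1.111
vertex -0.763 -5.131 0.662
vertex -1.755 -5.221 0.087
endloop
endfacet
facet normal -0.427 0.642 0.636
outer loop
vertex -2.391 -4.264 1.036
vertex -0.845 -2.619 0.413
vertex -1.837 -2.709 -0.162
endloop
endfacet
facet normal -0.271 -0.763 0.587
outer loop
vertex -1.398 -4.175 1.611
vertex -2.391 -4.264 1.036
vertex -0.763 -5.131 0.662
endloop
endfacet
facet normal -0.426 0.642 0.637
outer loop
vertex -1.398 -4.175 1.611
vertex -0.845 -2.619 0.413
vertex -2.391 -4.264 1.036
endloop
endfacet
facet normal 0.271 0.763 -0.587
outer loop
vertex -1.837 -2.709 -0.162
vertex -0.845 -2.619 0.413
vertex -1.202 -3.665 -1.111
endloop
endfacet
facet normal 0.426 -0.642 -0.637
outer loop
vertex -0.209 -3.576 -0.536
vertex -0.763 -5.131 0.662
vertex -1.202 -3.665 -1.111
endloop
endfacet
facet normal 0.272 0.763 -0.587
outer loop
vertex -1.202 -3.665 -1.111
vertex -0.845 -2.619 0.413
vertex -0.209 -3.576 -0.536
endloop
endfacet
facet normal 0.863 0.077 0.499
outer loop
vertex -0.209 -3.576 -0.536
vertex -1.398 -4.175 1.611
vertex -0.763 -5.131 0.662
endloop
endfacet
facet normal 0.863 0.078 0.500
outer loop
vertex -0.845 -2.619 0.413
vertex -1.398 -4.175 1.611
vertex -0.209 -3.576 -0.536
endloop
endfacet

endsolid


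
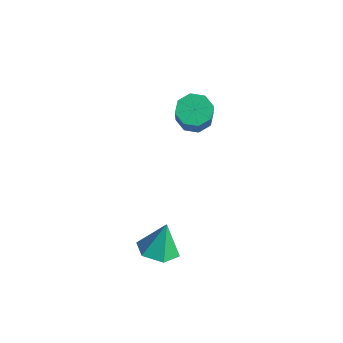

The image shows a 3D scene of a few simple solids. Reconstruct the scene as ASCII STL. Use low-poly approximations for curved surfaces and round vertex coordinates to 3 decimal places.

solid 
facet normal -0.471 0.396 -0.788
outer loop
vertex -2.378 3.186 -2.639
vertex -2.976 2.927 -2.412
vertex -2.634 3.519 -2.319
endloop
endfacet
facet normal 0.737 0.667 -0.105
outer loop
vertex -2.378 3.186 -2.639
vertex -2.634 3.519 -2.319
vertex -1.386 2.351 -0.975
endloop
endfacet
facet normal 0.738 0.667 -0.106
outer loop
vertex -1.386 2.351 -0.975
vertex -2.634 3.519 -2.319
vertex -1.642 2.685 -0.655
endloop
endfacet
facet normal 0.470 -0.396 0.789
outer loop
vertex -1.386 2.351 -0.975
vertex -1.642 2.685 -0.655
vertex -1.984 2.093 -0.748
endloop
endfacet
facet normal -0.470 0.395 -0.789
outer loop
vertex -2.634 3.519 -2.319
vertex -2.976 2.927 -2.412
vertex -3.09 3.506 -2.054
endloop
endfacet
facet normal 0.179 0.918 0.353
outer loop
vertex -2.634 3.519 -2.319
vertex -3.09 3.506 -2.054
vertex -1.642 2.685 -0.655
endloop
endfacet
facet normal 0.178 0.918 0.354
outer loop
vertex -1.642 2.685 -0.655
vertex -3.09 3.506 -2.054
vertex -2.098 2.671 -0.389
endloop
endfacet
facet normal 0.472 -0.396 0.788
outer loop
vertex -1.642 2.685 -0.655
vertex -2.098 2.671 -0.389
vertex -1.984 2.093 -0.748
endloop
endfacet
facet normal -0.469 0.396 -0.790
outer loop
vertex -3.09 3.506 -2.054
vertex -2.976 2.927 -2.412
vertex -3.48 3.154 -1.999
endloop
endfacet
facet normal -0.485 0.631 0.605
outer loop
vertex -3.09 3.506 -2.054
vertex -3.48 3.154 -1.999
vertex -2.098 2.671 -0.389
endloop
endfacet
facet normal -0.485 0.631 0.605
outer loop
vertex -2.098 2.671 -0.389
vertex -3.48 3.154 -1.999
vertex -2.488 2.319 -0.334
endloop
endfacet
facet normal 0.470 -0.397 0.789
outer loop
vertex -2.098 2.671 -0.389
vertex -2.488 2.319 -0.334
vertex -1.984 2.093 -0.748
endloop
endfacet
facet normal -0.470 0.394 -0.790
outer loop
vertex -3.48 3.154 -1.999
vertex -2.976 2.927 -2.412
vertex -3.574 2.669 -2.185
endloop
endfacet
facet normal -0.864 -0.025 0.502
outer loop
vertex -3.48 3.154 -1.999
vertex -3.574 2.669 -2.185
vertex -2.488 2.319 -0.334
endloop
endfacet
facet normal -0.864 -0.026 0.502
outer loop
vertex -2.488 2.319 -0.334
vertex -3.574 2.669 -2.185
vertex -2.582 1.834 -0.521
endloop
endfacet
facet normal 0.471 -0.395 0.789
outer loop
vertex -2.488 2.319 -0.334
vertex -2.582 1.834 -0.521
vertex -1.984 2.093 -0.748
endloop
endfacet
facet normal -0.470 0.396 -0.789
outer loop
vertex -3.574 2.669 -2.185
vertex -2.976 2.927 -2.412
vertex -3.318 2.335 -2.505
endloop
endfacet
facet normal -0.738 -0.667 0.105
outer loop
vertex -3.574 2.669 -2.185
vertex -3.318 2.335 -2.505
vertex -2.582 1.834 -0.521
endloop
endfacet
facet normal -0.737 -0.668 0.105
outer loop
vertex -2.582 1.834 -0.521
vertex -3.318 2.335 -2.505
vertex -2.326 1.501 -0.841
endloop
endfacet
facet normal 0.471 -0.396 0.788
outer loop
vertex -2.582 1.834 -0.521
vertex -2.326 1.501 -0.841
vertex -1.984 2.093 -0.748
endloop
endfacet
facet normal -0.472 0.396 -0.788
outer loop
vertex -3.318 2.335 -2.505
vertex -2.976 2.927 -2.412
vertex -2.862 2.349 -2.771
endloop
endfacet
facet normal -0.178 -0.918 -0.354
outer loop
vertex -3.318 2.335 -2.505
vertex -2.862 2.349 -2.771
vertex -2.326 1.501 -0.841
endloop
endfacet
facet normal -0.179 -0.918 -0.354
outer loop
vertex -2.326 1.501 -0.841
vertex -2.862 2.349 -2.771
vertex -1.87 1.514 -1.106
endloop
endfacet
facet normal 0.470 -0.395 0.789
outer loop
vertex -2.326 1.501 -0.841
vertex -1.87 1.514 -1.106
vertex -1.984 2.093 -0.748
endloop
endfacet
facet normal -0.470 0.397 -0.789
outer loop
vertex -2.862 2.349 -2.771
vertex -2.976 2.927 -2.412
vertex -2.472 2.701 -2.826
endloop
endfacet
facet normal 0.485 -0.631 -0.605
outer loop
vertex -2.862 2.349 -2.771
vertex -2.472 2.701 -2.826
vertex -1.87 1.514 -1.106
endloop
endfacet
facet normal 0.485 -0.631 -0.605
outer loop
vertex -1.87 1.514 -1.106
vertex -2.472 2.701 -2.826
vertex -1.48 1.866 -1.161
endloop
endfacet
facet normal 0.469 -0.396 0.790
outer loop
vertex -1.87 1.514 -1.106
vertex -1.48 1.866 -1.161
vertex -1.984 2.093 -0.748
endloop
endfacet
facet normal -0.471 0.395 -0.789
outer loop
vertex -2.472 2.701 -2.826
vertex -2.976 2.927 -2.412
vertex -2.378 3.186 -2.639
endloop
endfacet
facet normal 0.864 0.026 -0.502
outer loop
vertex -2.472 2.701 -2.826
vertex -2.378 3.186 -2.639
vertex -1.48 1.866 -1.161
endloop
endfacet
facet normal 0.864 0.025 -0.503
outer loop
vertex -1.48 1.866 -1.161
vertex -2.378 3.186 -2.639
vertex -1.386 2.351 -0.975
endloop
endfacet
facet normal 0.470 -0.394 0.790
outer loop
vertex -1.48 1.866 -1.161
vertex -1.386 2.351 -0.975
vertex -1.984 2.093 -0.748
endloop
endfacet
facet normal -0.014 -0.288 -0.957
outer loop
vertex 1.14 -1.1 -4.58
vertex 0.501 -1.524 -4.443
vertex 0.434 -0.78 -4.666
endloop
endfacet
facet normal 0.382 0.900 0.211
outer loop
vertex 1.14 -1.1 -4.58
vertex 0.434 -0.78 -4.666
vertex 0.519 -1.156 -3.217
endloop
endfacet
facet normal -0.015 -0.288 -0.957
outer loop
vertex 0.434 -0.78 -4.666
vertex 0.501 -1.524 -4.443
vertex -0.205 -1.204 -4.528
endloop
endfacet
facet normal -0.499 0.831 0.245
outer loop
vertex 0.434 -0.78 -4.666
vertex -0.205 -1.204 -4.528
vertex 0.519 -1.156 -3.217
endloop
endfacet
facet normal -0.015 -0.288 -0.958
outer loop
vertex -0.205 -1.204 -4.528
vertex 0.501 -1.524 -4.443
vertex -0.139 -1.949 -4.305
endloop
endfacet
facet normal -0.874 0.066 0.481
outer loop
vertex -0.205 -1.204 -4.528
vertex -0.139 -1.949 -4.305
vertex 0.519 -1.156 -3.217
endloop
endfacet
facet normal -0.015 -0.288 -0.958
outer loop
vertex -0.139 -1.949 -4.305
vertex 0.501 -1.524 -4.443
vertex 0.567 -2.269 -4.22
endloop
endfacet
facet normal -0.368 -0.631 0.683
outer loop
vertex -0.139 -1.949 -4.305
vertex 0.567 -2.269 -4.22
vertex 0.519 -1.156 -3.217
endloop
endfacet
facet normal -0.014 -0.288 -0.958
outer loop
vertex 0.567 -2.269 -4.22
vertex 0.501 -1.524 -4.443
vertex 1.207 -1.844 -4.357
endloop
endfacet
facet normal 0.512 -0.563 0.649
outer loop
vertex 0.567 -2.269 -4.22
vertex 1.207 -1.844 -4.357
vertex 0.519 -1.156 -3.217
endloop
endfacet
facet normal -0.014 -0.288 -0.957
outer loop
vertex 1.207 -1.844 -4.357
vertex 0.501 -1.524 -4.443
vertex 1.14 -1.1 -4.58
endloop
endfacet
facet normal 0.888 0.204 0.413
outer loop
vertex 1.207 -1.844 -4.357
vertex 1.14 -1.1 -4.58
vertex 0.519 -1.156 -3.217
endloop
endfacet

endsolid


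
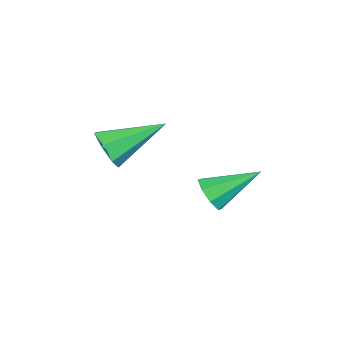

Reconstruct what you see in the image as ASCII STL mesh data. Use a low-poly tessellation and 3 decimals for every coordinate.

solid 
facet normal 0.101 -0.855 -0.508
outer loop
vertex -0.068 2.133 -2.48
vertex -0.591 2.123 -2.567
vertex -0.172 2.324 -2.822
endloop
endfacet
facet normal 0.872 0.490 0.009
outer loop
vertex -0.068 2.133 -2.48
vertex -0.172 2.324 -2.822
vertex -0.729 3.297 -1.873
endloop
endfacet
facet normal 0.101 -0.856 -0.508
outer loop
vertex -0.172 2.324 -2.822
vertex -0.591 2.123 -2.567
vertex -0.522 2.397 -3.015
endloop
endfacet
facet normal 0.435 0.744 -0.507
outer loop
vertex -0.172 2.324 -2.822
vertex -0.522 2.397 -3.015
vertex -0.729 3.297 -1.873
endloop
endfacet
facet normal 0.103 -0.856 -0.507
outer loop
vertex -0.522 2.397 -3.015
vertex -0.591 2.123 -2.567
vertex -0.912 2.309 -2.946
endloop
endfacet
facet normal -0.275 0.730 -0.625
outer loop
vertex -0.522 2.397 -3.015
vertex -0.912 2.309 -2.946
vertex -0.729 3.297 -1.873
endloop
endfacet
facet normal 0.100 -0.857 -0.506
outer loop
vertex -0.912 2.309 -2.946
vertex -0.591 2.123 -2.567
vertex -1.114 2.113 -2.654
endloop
endfacet
facet normal -0.845 0.458 -0.277
outer loop
vertex -0.912 2.309 -2.946
vertex -1.114 2.113 -2.654
vertex -0.729 3.297 -1.873
endloop
endfacet
facet normal 0.100 -0.857 -0.505
outer loop
vertex -1.114 2.113 -2.654
vertex -0.591 2.123 -2.567
vertex -1.01 1.923 -2.311
endloop
endfacet
facet normal -0.939 0.086 0.332
outer loop
vertex -1.114 2.113 -2.654
vertex -1.01 1.923 -2.311
vertex -0.729 3.297 -1.873
endloop
endfacet
facet normal 0.100 -0.857 -0.505
outer loop
vertex -1.01 1.923 -2.311
vertex -0.591 2.123 -2.567
vertex -0.661 1.85 -2.118
endloop
endfacet
facet normal -0.504 -0.167 0.848
outer loop
vertex -1.01 1.923 -2.311
vertex -0.661 1.85 -2.118
vertex -0.729 3.297 -1.873
endloop
endfacet
facet normal 0.100 -0.857 -0.505
outer loop
vertex -0.661 1.85 -2.118
vertex -0.591 2.123 -2.567
vertex -0.271 1.937 -2.188
endloop
endfacet
facet normal 0.208 -0.154 0.966
outer loop
vertex -0.661 1.85 -2.118
vertex -0.271 1.937 -2.188
vertex -0.729 3.297 -1.873
endloop
endfacet
facet normal 0.100 -0.857 -0.505
outer loop
vertex -0.271 1.937 -2.188
vertex -0.591 2.123 -2.567
vertex -0.068 2.133 -2.48
endloop
endfacet
facet normal 0.776 0.118 0.619
outer loop
vertex -0.271 1.937 -2.188
vertex -0.068 2.133 -2.48
vertex -0.729 3.297 -1.873
endloop
endfacet
facet normal 0.195 -0.876 -0.441
outer loop
vertex -2.178 -0.041 -2.673
vertex -2.442 -0.339 -2.198
vertex -2.705 -0.134 -2.721
endloop
endfacet
facet normal -0.062 0.712 -0.700
outer loop
vertex -2.178 -0.041 -2.673
vertex -2.705 -0.134 -2.721
vertex -2.758 1.079 -1.482
endloop
endfacet
facet normal 0.195 -0.876 -0.441
outer loop
vertex -2.705 -0.134 -2.721
vertex -2.442 -0.339 -2.198
vertex -3.035 -0.382 -2.375
endloop
endfacet
facet normal -0.788 0.423 -0.448
outer loop
vertex -2.705 -0.134 -2.721
vertex -3.035 -0.382 -2.375
vertex -2.758 1.079 -1.482
endloop
endfacet
facet normal 0.196 -0.875 -0.442
outer loop
vertex -3.035 -0.382 -2.375
vertex -2.442 -0.339 -2.198
vertex -2.918 -0.598 -1.896
endloop
endfacet
facet normal -0.968 0.031 0.250
outer loop
vertex -3.035 -0.382 -2.375
vertex -2.918 -0.598 -1.896
vertex -2.758 1.079 -1.482
endloop
endfacet
facet normal 0.195 -0.875 -0.443
outer loop
vertex -2.918 -0.598 -1.896
vertex -2.442 -0.339 -2.198
vertex -2.443 -0.619 -1.645
endloop
endfacet
facet normal -0.466 -0.170 0.868
outer loop
vertex -2.918 -0.598 -1.896
vertex -2.443 -0.619 -1.645
vertex -2.758 1.079 -1.482
endloop
endfacet
facet normal 0.196 -0.875 -0.443
outer loop
vertex -2.443 -0.619 -1.645
vertex -2.442 -0.339 -2.198
vertex -1.967 -0.429 -1.81
endloop
endfacet
facet normal 0.337 -0.028 0.941
outer loop
vertex -2.443 -0.619 -1.645
vertex -1.967 -0.429 -1.81
vertex -2.758 1.079 -1.482
endloop
endfacet
facet normal 0.195 -0.876 -0.441
outer loop
vertex -1.967 -0.429 -1.81
vertex -2.442 -0.339 -2.198
vertex -1.849 -0.172 -2.268
endloop
endfacet
facet normal 0.840 0.351 0.413
outer loop
vertex -1.967 -0.429 -1.81
vertex -1.849 -0.172 -2.268
vertex -2.758 1.079 -1.482
endloop
endfacet
facet normal 0.195 -0.876 -0.441
outer loop
vertex -1.849 -0.172 -2.268
vertex -2.442 -0.339 -2.198
vertex -2.178 -0.041 -2.673
endloop
endfacet
facet normal 0.661 0.680 -0.317
outer loop
vertex -1.849 -0.172 -2.268
vertex -2.178 -0.041 -2.673
vertex -2.758 1.079 -1.482
endloop
endfacet

endsolid


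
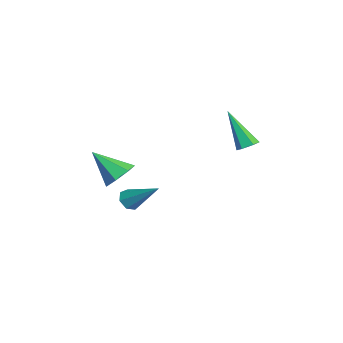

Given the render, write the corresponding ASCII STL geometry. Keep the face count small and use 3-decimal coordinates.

solid 
facet normal 0.404 0.616 -0.676
outer loop
vertex 3.259 -2.515 2.0
vertex 2.7 -2.817 1.391
vertex 2.596 -2.14 1.945
endloop
endfacet
facet normal 0.103 0.321 0.942
outer loop
vertex 3.259 -2.515 2.0
vertex 2.596 -2.14 1.945
vertex 1.96 -3.943 2.629
endloop
endfacet
facet normal 0.404 0.616 -0.677
outer loop
vertex 2.596 -2.14 1.945
vertex 2.7 -2.817 1.391
vertex 2.011 -2.275 1.473
endloop
endfacet
facet normal -0.619 0.460 0.636
outer loop
vertex 2.596 -2.14 1.945
vertex 2.011 -2.275 1.473
vertex 1.96 -3.943 2.629
endloop
endfacet
facet normal 0.404 0.616 -0.676
outer loop
vertex 2.011 -2.275 1.473
vertex 2.7 -2.817 1.391
vertex 1.945 -2.817 0.939
endloop
endfacet
facet normal -0.996 0.068 0.054
outer loop
vertex 2.011 -2.275 1.473
vertex 1.945 -2.817 0.939
vertex 1.96 -3.943 2.629
endloop
endfacet
facet normal 0.405 0.616 -0.676
outer loop
vertex 1.945 -2.817 0.939
vertex 2.7 -2.817 1.391
vertex 2.447 -3.359 0.746
endloop
endfacet
facet normal -0.744 -0.559 -0.366
outer loop
vertex 1.945 -2.817 0.939
vertex 2.447 -3.359 0.746
vertex 1.96 -3.943 2.629
endloop
endfacet
facet normal 0.405 0.616 -0.676
outer loop
vertex 2.447 -3.359 0.746
vertex 2.7 -2.817 1.391
vertex 3.14 -3.493 1.039
endloop
endfacet
facet normal -0.053 -0.950 -0.308
outer loop
vertex 2.447 -3.359 0.746
vertex 3.14 -3.493 1.039
vertex 1.96 -3.943 2.629
endloop
endfacet
facet normal 0.404 0.615 -0.676
outer loop
vertex 3.14 -3.493 1.039
vertex 2.7 -2.817 1.391
vertex 3.501 -3.117 1.597
endloop
endfacet
facet normal 0.558 -0.809 0.185
outer loop
vertex 3.14 -3.493 1.039
vertex 3.501 -3.117 1.597
vertex 1.96 -3.943 2.629
endloop
endfacet
facet normal 0.404 0.615 -0.676
outer loop
vertex 3.501 -3.117 1.597
vertex 2.7 -2.817 1.391
vertex 3.259 -2.515 2.0
endloop
endfacet
facet normal 0.626 -0.244 0.740
outer loop
vertex 3.501 -3.117 1.597
vertex 3.259 -2.515 2.0
vertex 1.96 -3.943 2.629
endloop
endfacet
facet normal -0.531 -0.594 -0.604
outer loop
vertex 1.482 -1.981 -1.511
vertex 1.172 -2.202 -1.021
vertex 1.034 -1.715 -1.379
endloop
endfacet
facet normal 0.291 0.771 -0.567
outer loop
vertex 1.482 -1.981 -1.511
vertex 1.034 -1.715 -1.379
vertex 2.228 -1.018 0.181
endloop
endfacet
facet normal -0.530 -0.595 -0.604
outer loop
vertex 1.034 -1.715 -1.379
vertex 1.172 -2.202 -1.021
vertex 0.689 -1.815 -0.978
endloop
endfacet
facet normal -0.391 0.914 -0.109
outer loop
vertex 1.034 -1.715 -1.379
vertex 0.689 -1.815 -0.978
vertex 2.228 -1.018 0.181
endloop
endfacet
facet normal -0.531 -0.595 -0.603
outer loop
vertex 0.689 -1.815 -0.978
vertex 1.172 -2.202 -1.021
vertex 0.708 -2.206 -0.609
endloop
endfacet
facet normal -0.672 0.491 0.555
outer loop
vertex 0.689 -1.815 -0.978
vertex 0.708 -2.206 -0.609
vertex 2.228 -1.018 0.181
endloop
endfacet
facet normal -0.531 -0.595 -0.604
outer loop
vertex 0.708 -2.206 -0.609
vertex 1.172 -2.202 -1.021
vertex 1.077 -2.594 -0.551
endloop
endfacet
facet normal -0.337 -0.183 0.924
outer loop
vertex 0.708 -2.206 -0.609
vertex 1.077 -2.594 -0.551
vertex 2.228 -1.018 0.181
endloop
endfacet
facet normal -0.531 -0.595 -0.603
outer loop
vertex 1.077 -2.594 -0.551
vertex 1.172 -2.202 -1.021
vertex 1.516 -2.687 -0.846
endloop
endfacet
facet normal 0.357 -0.595 0.720
outer loop
vertex 1.077 -2.594 -0.551
vertex 1.516 -2.687 -0.846
vertex 2.228 -1.018 0.181
endloop
endfacet
facet normal -0.531 -0.595 -0.604
outer loop
vertex 1.516 -2.687 -0.846
vertex 1.172 -2.202 -1.021
vertex 1.697 -2.414 -1.274
endloop
endfacet
facet normal 0.893 -0.440 0.097
outer loop
vertex 1.516 -2.687 -0.846
vertex 1.697 -2.414 -1.274
vertex 2.228 -1.018 0.181
endloop
endfacet
facet normal -0.531 -0.594 -0.604
outer loop
vertex 1.697 -2.414 -1.274
vertex 1.172 -2.202 -1.021
vertex 1.482 -1.981 -1.511
endloop
endfacet
facet normal 0.863 0.168 -0.476
outer loop
vertex 1.697 -2.414 -1.274
vertex 1.482 -1.981 -1.511
vertex 2.228 -1.018 0.181
endloop
endfacet
facet normal 0.446 0.341 -0.827
outer loop
vertex 2.694 2.636 2.613
vertex 2.277 3.002 2.539
vertex 2.726 3.147 2.841
endloop
endfacet
facet normal 0.774 -0.298 0.558
outer loop
vertex 2.694 2.636 2.613
vertex 2.726 3.147 2.841
vertex 1.303 2.258 4.341
endloop
endfacet
facet normal 0.446 0.342 -0.827
outer loop
vertex 2.726 3.147 2.841
vertex 2.277 3.002 2.539
vertex 2.308 3.513 2.767
endloop
endfacet
facet normal 0.386 0.585 0.713
outer loop
vertex 2.726 3.147 2.841
vertex 2.308 3.513 2.767
vertex 1.303 2.258 4.341
endloop
endfacet
facet normal 0.448 0.341 -0.826
outer loop
vertex 2.308 3.513 2.767
vertex 2.277 3.002 2.539
vertex 1.86 3.368 2.464
endloop
endfacet
facet normal -0.487 0.808 0.333
outer loop
vertex 2.308 3.513 2.767
vertex 1.86 3.368 2.464
vertex 1.303 2.258 4.341
endloop
endfacet
facet normal 0.447 0.340 -0.827
outer loop
vertex 1.86 3.368 2.464
vertex 2.277 3.002 2.539
vertex 1.828 2.858 2.237
endloop
endfacet
facet normal -0.969 0.149 -0.199
outer loop
vertex 1.86 3.368 2.464
vertex 1.828 2.858 2.237
vertex 1.303 2.258 4.341
endloop
endfacet
facet normal 0.447 0.342 -0.827
outer loop
vertex 1.828 2.858 2.237
vertex 2.277 3.002 2.539
vertex 2.245 2.492 2.311
endloop
endfacet
facet normal -0.581 -0.733 -0.354
outer loop
vertex 1.828 2.858 2.237
vertex 2.245 2.492 2.311
vertex 1.303 2.258 4.341
endloop
endfacet
facet normal 0.447 0.342 -0.827
outer loop
vertex 2.245 2.492 2.311
vertex 2.277 3.002 2.539
vertex 2.694 2.636 2.613
endloop
endfacet
facet normal 0.290 -0.957 0.024
outer loop
vertex 2.245 2.492 2.311
vertex 2.694 2.636 2.613
vertex 1.303 2.258 4.341
endloop
endfacet

endsolid


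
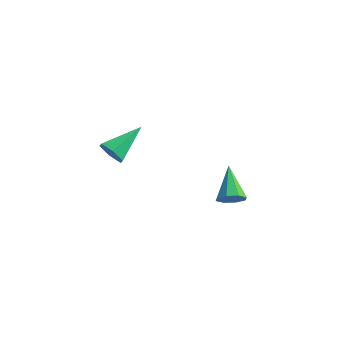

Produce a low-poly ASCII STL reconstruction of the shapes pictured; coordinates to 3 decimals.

solid 
facet normal -0.298 -0.870 -0.394
outer loop
vertex -2.298 -4.902 3.908
vertex -2.639 -4.501 3.28
vertex -1.859 -4.747 3.233
endloop
endfacet
facet normal 0.844 -0.159 0.512
outer loop
vertex -2.298 -4.902 3.908
vertex -1.859 -4.747 3.233
vertex -2.001 -2.639 4.12
endloop
endfacet
facet normal -0.298 -0.870 -0.393
outer loop
vertex -1.859 -4.747 3.233
vertex -2.639 -4.501 3.28
vertex -2.2 -4.346 2.604
endloop
endfacet
facet normal 0.909 0.212 -0.358
outer loop
vertex -1.859 -4.747 3.233
vertex -2.2 -4.346 2.604
vertex -2.001 -2.639 4.12
endloop
endfacet
facet normal -0.298 -0.870 -0.393
outer loop
vertex -2.2 -4.346 2.604
vertex -2.639 -4.501 3.28
vertex -2.981 -4.1 2.651
endloop
endfacet
facet normal 0.158 0.645 -0.747
outer loop
vertex -2.2 -4.346 2.604
vertex -2.981 -4.1 2.651
vertex -2.001 -2.639 4.12
endloop
endfacet
facet normal -0.299 -0.870 -0.392
outer loop
vertex -2.981 -4.1 2.651
vertex -2.639 -4.501 3.28
vertex -3.42 -4.254 3.327
endloop
endfacet
facet normal -0.656 0.707 -0.265
outer loop
vertex -2.981 -4.1 2.651
vertex -3.42 -4.254 3.327
vertex -2.001 -2.639 4.12
endloop
endfacet
facet normal -0.299 -0.870 -0.393
outer loop
vertex -3.42 -4.254 3.327
vertex -2.639 -4.501 3.28
vertex -3.078 -4.655 3.955
endloop
endfacet
facet normal -0.721 0.335 0.607
outer loop
vertex -3.42 -4.254 3.327
vertex -3.078 -4.655 3.955
vertex -2.001 -2.639 4.12
endloop
endfacet
facet normal -0.299 -0.870 -0.393
outer loop
vertex -3.078 -4.655 3.955
vertex -2.639 -4.501 3.28
vertex -2.298 -4.902 3.908
endloop
endfacet
facet normal 0.029 -0.097 0.995
outer loop
vertex -3.078 -4.655 3.955
vertex -2.298 -4.902 3.908
vertex -2.001 -2.639 4.12
endloop
endfacet
facet normal 0.444 -0.736 -0.511
outer loop
vertex 4.374 -4.803 3.358
vertex 3.921 -4.664 2.764
vertex 4.601 -4.412 2.992
endloop
endfacet
facet normal 0.607 0.326 0.725
outer loop
vertex 4.374 -4.803 3.358
vertex 4.601 -4.412 2.992
vertex 3.059 -3.236 3.756
endloop
endfacet
facet normal 0.444 -0.735 -0.512
outer loop
vertex 4.601 -4.412 2.992
vertex 3.921 -4.664 2.764
vertex 4.429 -4.168 2.492
endloop
endfacet
facet normal 0.644 0.751 0.145
outer loop
vertex 4.601 -4.412 2.992
vertex 4.429 -4.168 2.492
vertex 3.059 -3.236 3.756
endloop
endfacet
facet normal 0.444 -0.735 -0.512
outer loop
vertex 4.429 -4.168 2.492
vertex 3.921 -4.664 2.764
vertex 3.959 -4.215 2.152
endloop
endfacet
facet normal 0.214 0.883 -0.418
outer loop
vertex 4.429 -4.168 2.492
vertex 3.959 -4.215 2.152
vertex 3.059 -3.236 3.756
endloop
endfacet
facet normal 0.445 -0.735 -0.512
outer loop
vertex 3.959 -4.215 2.152
vertex 3.921 -4.664 2.764
vertex 3.467 -4.525 2.17
endloop
endfacet
facet normal -0.429 0.644 -0.634
outer loop
vertex 3.959 -4.215 2.152
vertex 3.467 -4.525 2.17
vertex 3.059 -3.236 3.756
endloop
endfacet
facet normal 0.443 -0.736 -0.511
outer loop
vertex 3.467 -4.525 2.17
vertex 3.921 -4.664 2.764
vertex 3.241 -4.916 2.537
endloop
endfacet
facet normal -0.910 0.174 -0.375
outer loop
vertex 3.467 -4.525 2.17
vertex 3.241 -4.916 2.537
vertex 3.059 -3.236 3.756
endloop
endfacet
facet normal 0.443 -0.736 -0.511
outer loop
vertex 3.241 -4.916 2.537
vertex 3.921 -4.664 2.764
vertex 3.413 -5.159 3.036
endloop
endfacet
facet normal -0.946 -0.251 0.204
outer loop
vertex 3.241 -4.916 2.537
vertex 3.413 -5.159 3.036
vertex 3.059 -3.236 3.756
endloop
endfacet
facet normal 0.445 -0.736 -0.510
outer loop
vertex 3.413 -5.159 3.036
vertex 3.921 -4.664 2.764
vertex 3.882 -5.112 3.377
endloop
endfacet
facet normal -0.518 -0.382 0.765
outer loop
vertex 3.413 -5.159 3.036
vertex 3.882 -5.112 3.377
vertex 3.059 -3.236 3.756
endloop
endfacet
facet normal 0.443 -0.737 -0.510
outer loop
vertex 3.882 -5.112 3.377
vertex 3.921 -4.664 2.764
vertex 4.374 -4.803 3.358
endloop
endfacet
facet normal 0.127 -0.142 0.982
outer loop
vertex 3.882 -5.112 3.377
vertex 4.374 -4.803 3.358
vertex 3.059 -3.236 3.756
endloop
endfacet

endsolid


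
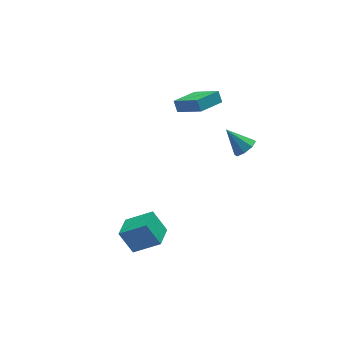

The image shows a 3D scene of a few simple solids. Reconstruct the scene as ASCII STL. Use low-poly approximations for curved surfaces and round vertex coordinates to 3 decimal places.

solid 
facet normal -0.441 0.711 -0.548
outer loop
vertex 0.226 3.582 3.804
vertex 1.865 4.29 3.405
vertex 0.272 3.106 3.15
endloop
endfacet
facet normal -0.896 -0.387 0.219
outer loop
vertex 1.175 1.65 4.275
vertex 0.226 3.582 3.804
vertex 0.272 3.106 3.15
endloop
endfacet
facet normal -0.440 0.711 -0.549
outer loop
vertex 0.272 3.106 3.15
vertex 1.865 4.29 3.405
vertex 1.912 3.814 2.751
endloop
endfacet
facet normal 0.057 -0.588 -0.807
outer loop
vertex 1.912 3.814 2.751
vertex 1.175 1.65 4.275
vertex 0.272 3.106 3.15
endloop
endfacet
facet normal -0.057 0.588 0.807
outer loop
vertex 0.226 3.582 3.804
vertex 2.768 2.834 4.53
vertex 1.865 4.29 3.405
endloop
endfacet
facet normal -0.896 -0.387 0.217
outer loop
vertex 1.128 2.126 4.929
vertex 0.226 3.582 3.804
vertex 1.175 1.65 4.275
endloop
endfacet
facet normal -0.057 0.588 0.807
outer loop
vertex 1.128 2.126 4.929
vertex 2.768 2.834 4.53
vertex 0.226 3.582 3.804
endloop
endfacet
facet normal 0.896 0.387 -0.218
outer loop
vertex 1.865 4.29 3.405
vertex 2.768 2.834 4.53
vertex 1.912 3.814 2.751
endloop
endfacet
facet normal 0.057 -0.588 -0.807
outer loop
vertex 2.814 2.358 3.876
vertex 1.175 1.65 4.275
vertex 1.912 3.814 2.751
endloop
endfacet
facet normal 0.896 0.386 -0.218
outer loop
vertex 1.912 3.814 2.751
vertex 2.768 2.834 4.53
vertex 2.814 2.358 3.876
endloop
endfacet
facet normal 0.441 -0.710 0.549
outer loop
vertex 2.814 2.358 3.876
vertex 1.128 2.126 4.929
vertex 1.175 1.65 4.275
endloop
endfacet
facet normal 0.440 -0.711 0.548
outer loop
vertex 2.768 2.834 4.53
vertex 1.128 2.126 4.929
vertex 2.814 2.358 3.876
endloop
endfacet
facet normal 0.465 -0.561 -0.684
outer loop
vertex 3.672 -0.311 2.377
vertex 2.984 -0.719 2.244
vertex 3.326 -0.054 1.931
endloop
endfacet
facet normal 0.448 0.880 0.159
outer loop
vertex 3.672 -0.311 2.377
vertex 3.326 -0.054 1.931
vertex 2.176 0.259 3.436
endloop
endfacet
facet normal 0.465 -0.561 -0.684
outer loop
vertex 3.326 -0.054 1.931
vertex 2.984 -0.719 2.244
vertex 2.78 -0.187 1.669
endloop
endfacet
facet normal -0.101 0.956 -0.276
outer loop
vertex 3.326 -0.054 1.931
vertex 2.78 -0.187 1.669
vertex 2.176 0.259 3.436
endloop
endfacet
facet normal 0.464 -0.562 -0.685
outer loop
vertex 2.78 -0.187 1.669
vertex 2.984 -0.719 2.244
vertex 2.353 -0.631 1.744
endloop
endfacet
facet normal -0.696 0.603 -0.390
outer loop
vertex 2.78 -0.187 1.669
vertex 2.353 -0.631 1.744
vertex 2.176 0.259 3.436
endloop
endfacet
facet normal 0.464 -0.562 -0.685
outer loop
vertex 2.353 -0.631 1.744
vertex 2.984 -0.719 2.244
vertex 2.297 -1.126 2.112
endloop
endfacet
facet normal -0.993 0.025 -0.117
outer loop
vertex 2.353 -0.631 1.744
vertex 2.297 -1.126 2.112
vertex 2.176 0.259 3.436
endloop
endfacet
facet normal 0.465 -0.562 -0.684
outer loop
vertex 2.297 -1.126 2.112
vertex 2.984 -0.719 2.244
vertex 2.643 -1.383 2.558
endloop
endfacet
facet normal -0.815 -0.436 0.381
outer loop
vertex 2.297 -1.126 2.112
vertex 2.643 -1.383 2.558
vertex 2.176 0.259 3.436
endloop
endfacet
facet normal 0.464 -0.562 -0.684
outer loop
vertex 2.643 -1.383 2.558
vertex 2.984 -0.719 2.244
vertex 3.189 -1.251 2.82
endloop
endfacet
facet normal -0.268 -0.512 0.816
outer loop
vertex 2.643 -1.383 2.558
vertex 3.189 -1.251 2.82
vertex 2.176 0.259 3.436
endloop
endfacet
facet normal 0.465 -0.562 -0.684
outer loop
vertex 3.189 -1.251 2.82
vertex 2.984 -0.719 2.244
vertex 3.615 -0.807 2.745
endloop
endfacet
facet normal 0.329 -0.159 0.931
outer loop
vertex 3.189 -1.251 2.82
vertex 3.615 -0.807 2.745
vertex 2.176 0.259 3.436
endloop
endfacet
facet normal 0.465 -0.561 -0.684
outer loop
vertex 3.615 -0.807 2.745
vertex 2.984 -0.719 2.244
vertex 3.672 -0.311 2.377
endloop
endfacet
facet normal 0.626 0.417 0.659
outer loop
vertex 3.615 -0.807 2.745
vertex 3.672 -0.311 2.377
vertex 2.176 0.259 3.436
endloop
endfacet
facet normal -0.570 -0.796 0.205
outer loop
vertex -2.898 -2.125 -3.583
vertex -3.49 -1.354 -2.237
vertex -4.349 -1.364 -4.658
endloop
endfacet
facet normal 0.357 -0.464 -0.811
outer loop
vertex -3.45 -0.106 -4.983
vertex -2.898 -2.125 -3.583
vertex -4.349 -1.364 -4.658
endloop
endfacet
facet normal -0.569 -0.796 0.205
outer loop
vertex -4.349 -1.364 -4.658
vertex -3.49 -1.354 -2.237
vertex -4.942 -0.593 -3.312
endloop
endfacet
facet normal -0.741 0.388 -0.548
outer loop
vertex -4.942 -0.593 -3.312
vertex -3.45 -0.106 -4.983
vertex -4.349 -1.364 -4.658
endloop
endfacet
facet normal 0.741 -0.388 0.548
outer loop
vertex -2.898 -2.125 -3.583
vertex -2.591 -0.096 -2.562
vertex -3.49 -1.354 -2.237
endloop
endfacet
facet normal 0.357 -0.465 -0.811
outer loop
vertex -1.998 -0.867 -3.908
vertex -2.898 -2.125 -3.583
vertex -3.45 -0.106 -4.983
endloop
endfacet
facet normal 0.741 -0.388 0.549
outer loop
vertex -1.998 -0.867 -3.908
vertex -2.591 -0.096 -2.562
vertex -2.898 -2.125 -3.583
endloop
endfacet
facet normal -0.357 0.464 0.811
outer loop
vertex -3.49 -1.354 -2.237
vertex -2.591 -0.096 -2.562
vertex -4.942 -0.593 -3.312
endloop
endfacet
facet normal -0.741 0.388 -0.548
outer loop
vertex -4.042 0.665 -3.637
vertex -3.45 -0.106 -4.983
vertex -4.942 -0.593 -3.312
endloop
endfacet
facet normal -0.357 0.465 0.810
outer loop
vertex -4.942 -0.593 -3.312
vertex -2.591 -0.096 -2.562
vertex -4.042 0.665 -3.637
endloop
endfacet
facet normal 0.569 0.796 -0.206
outer loop
vertex -4.042 0.665 -3.637
vertex -1.998 -0.867 -3.908
vertex -3.45 -0.106 -4.983
endloop
endfacet
facet normal 0.569 0.796 -0.205
outer loop
vertex -2.591 -0.096 -2.562
vertex -1.998 -0.867 -3.908
vertex -4.042 0.665 -3.637
endloop
endfacet

endsolid


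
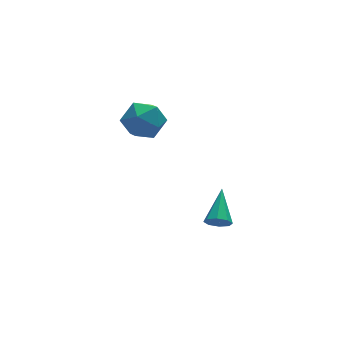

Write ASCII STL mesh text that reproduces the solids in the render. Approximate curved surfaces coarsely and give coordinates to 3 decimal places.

solid 
facet normal -0.404 -0.759 -0.510
outer loop
vertex 1.005 -1.453 -1.779
vertex 0.745 -1.057 -2.162
vertex 1.278 -1.353 -2.144
endloop
endfacet
facet normal 0.792 -0.361 0.493
outer loop
vertex 1.005 -1.453 -1.779
vertex 1.278 -1.353 -2.144
vertex 1.475 0.317 -1.238
endloop
endfacet
facet normal -0.404 -0.759 -0.510
outer loop
vertex 1.278 -1.353 -2.144
vertex 0.745 -1.057 -2.162
vertex 1.238 -1.079 -2.52
endloop
endfacet
facet normal 0.990 -0.043 -0.136
outer loop
vertex 1.278 -1.353 -2.144
vertex 1.238 -1.079 -2.52
vertex 1.475 0.317 -1.238
endloop
endfacet
facet normal -0.405 -0.758 -0.511
outer loop
vertex 1.238 -1.079 -2.52
vertex 0.745 -1.057 -2.162
vertex 0.91 -0.792 -2.686
endloop
endfacet
facet normal 0.678 0.431 -0.595
outer loop
vertex 1.238 -1.079 -2.52
vertex 0.91 -0.792 -2.686
vertex 1.475 0.317 -1.238
endloop
endfacet
facet normal -0.403 -0.759 -0.511
outer loop
vertex 0.91 -0.792 -2.686
vertex 0.745 -1.057 -2.162
vertex 0.484 -0.66 -2.546
endloop
endfacet
facet normal 0.040 0.786 -0.617
outer loop
vertex 0.91 -0.792 -2.686
vertex 0.484 -0.66 -2.546
vertex 1.475 0.317 -1.238
endloop
endfacet
facet normal -0.403 -0.759 -0.511
outer loop
vertex 0.484 -0.66 -2.546
vertex 0.745 -1.057 -2.162
vertex 0.212 -0.761 -2.181
endloop
endfacet
facet normal -0.553 0.812 -0.187
outer loop
vertex 0.484 -0.66 -2.546
vertex 0.212 -0.761 -2.181
vertex 1.475 0.317 -1.238
endloop
endfacet
facet normal -0.403 -0.759 -0.511
outer loop
vertex 0.212 -0.761 -2.181
vertex 0.745 -1.057 -2.162
vertex 0.251 -1.035 -1.805
endloop
endfacet
facet normal -0.750 0.495 0.439
outer loop
vertex 0.212 -0.761 -2.181
vertex 0.251 -1.035 -1.805
vertex 1.475 0.317 -1.238
endloop
endfacet
facet normal -0.403 -0.759 -0.511
outer loop
vertex 0.251 -1.035 -1.805
vertex 0.745 -1.057 -2.162
vertex 0.58 -1.322 -1.638
endloop
endfacet
facet normal -0.438 0.020 0.899
outer loop
vertex 0.251 -1.035 -1.805
vertex 0.58 -1.322 -1.638
vertex 1.475 0.317 -1.238
endloop
endfacet
facet normal -0.403 -0.759 -0.511
outer loop
vertex 0.58 -1.322 -1.638
vertex 0.745 -1.057 -2.162
vertex 1.005 -1.453 -1.779
endloop
endfacet
facet normal 0.202 -0.335 0.920
outer loop
vertex 0.58 -1.322 -1.638
vertex 1.005 -1.453 -1.779
vertex 1.475 0.317 -1.238
endloop
endfacet
facet normal 0.329 0.916 -0.231
outer loop
vertex -1.225 1.696 2.698
vertex -1.98 2.114 3.28
vertex -1.058 1.89 3.707
endloop
endfacet
facet normal 0.865 0.446 -0.229
outer loop
vertex -1.225 1.696 2.698
vertex -1.058 1.89 3.707
vertex -0.714 1.004 3.283
endloop
endfacet
facet normal 0.710 -0.068 -0.701
outer loop
vertex -1.225 1.696 2.698
vertex -0.714 1.004 3.283
vertex -1.424 0.68 2.595
endloop
endfacet
facet normal 0.077 0.086 -0.993
outer loop
vertex -1.225 1.696 2.698
vertex -1.424 0.68 2.595
vertex -2.207 1.366 2.593
endloop
endfacet
facet normal -0.158 0.694 -0.703
outer loop
vertex -1.225 1.696 2.698
vertex -2.207 1.366 2.593
vertex -1.98 2.114 3.28
endloop
endfacet
facet normal 0.896 0.148 0.418
outer loop
vertex -0.714 1.004 3.283
vertex -1.058 1.89 3.707
vertex -1.153 0.994 4.227
endloop
endfacet
facet normal 0.028 0.909 0.416
outer loop
vertex -1.058 1.89 3.707
vertex -1.98 2.114 3.28
vertex -1.936 1.68 4.225
endloop
endfacet
facet normal -0.760 0.550 -0.347
outer loop
vertex -1.98 2.114 3.28
vertex -2.207 1.366 2.593
vertex -2.646 1.356 3.537
endloop
endfacet
facet normal -0.378 -0.434 -0.817
outer loop
vertex -2.207 1.366 2.593
vertex -1.424 0.68 2.595
vertex -2.302 0.47 3.113
endloop
endfacet
facet normal 0.645 -0.683 -0.344
outer loop
vertex -1.424 0.68 2.595
vertex -0.714 1.004 3.283
vertex -1.38 0.246 3.54
endloop
endfacet
facet normal -0.077 -0.086 0.993
outer loop
vertex -2.135 0.664 4.122
vertex -1.153 0.994 4.227
vertex -1.936 1.68 4.225
endloop
endfacet
facet normal -0.710 0.068 0.701
outer loop
vertex -2.135 0.664 4.122
vertex -1.936 1.68 4.225
vertex -2.646 1.356 3.537
endloop
endfacet
facet normal -0.865 -0.446 0.229
outer loop
vertex -2.135 0.664 4.122
vertex -2.646 1.356 3.537
vertex -2.302 0.47 3.113
endloop
endfacet
facet normal -0.329 -0.916 0.231
outer loop
vertex -2.135 0.664 4.122
vertex -2.302 0.47 3.113
vertex -1.38 0.246 3.54
endloop
endfacet
facet normal 0.158 -0.694 0.703
outer loop
vertex -2.135 0.664 4.122
vertex -1.38 0.246 3.54
vertex -1.153 0.994 4.227
endloop
endfacet
facet normal 0.378 0.434 0.817
outer loop
vertex -1.936 1.68 4.225
vertex -1.153 0.994 4.227
vertex -1.058 1.89 3.707
endloop
endfacet
facet normal -0.645 0.683 0.344
outer loop
vertex -2.646 1.356 3.537
vertex -1.936 1.68 4.225
vertex -1.98 2.114 3.28
endloop
endfacet
facet normal -0.896 -0.148 -0.418
outer loop
vertex -2.302 0.47 3.113
vertex -2.646 1.356 3.537
vertex -2.207 1.366 2.593
endloop
endfacet
facet normal -0.028 -0.909 -0.416
outer loop
vertex -1.38 0.246 3.54
vertex -2.302 0.47 3.113
vertex -1.424 0.68 2.595
endloop
endfacet
facet normal 0.760 -0.550 0.347
outer loop
vertex -1.153 0.994 4.227
vertex -1.38 0.246 3.54
vertex -0.714 1.004 3.283
endloop
endfacet

endsolid
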